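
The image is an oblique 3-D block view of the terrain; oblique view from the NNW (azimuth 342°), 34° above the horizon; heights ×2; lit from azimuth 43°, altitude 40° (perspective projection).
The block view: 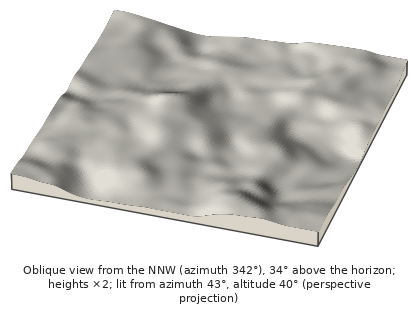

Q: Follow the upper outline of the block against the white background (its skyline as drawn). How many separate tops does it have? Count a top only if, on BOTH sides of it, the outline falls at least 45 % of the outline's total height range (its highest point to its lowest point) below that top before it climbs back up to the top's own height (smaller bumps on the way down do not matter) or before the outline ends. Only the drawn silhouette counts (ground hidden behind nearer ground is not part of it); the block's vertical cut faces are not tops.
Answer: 0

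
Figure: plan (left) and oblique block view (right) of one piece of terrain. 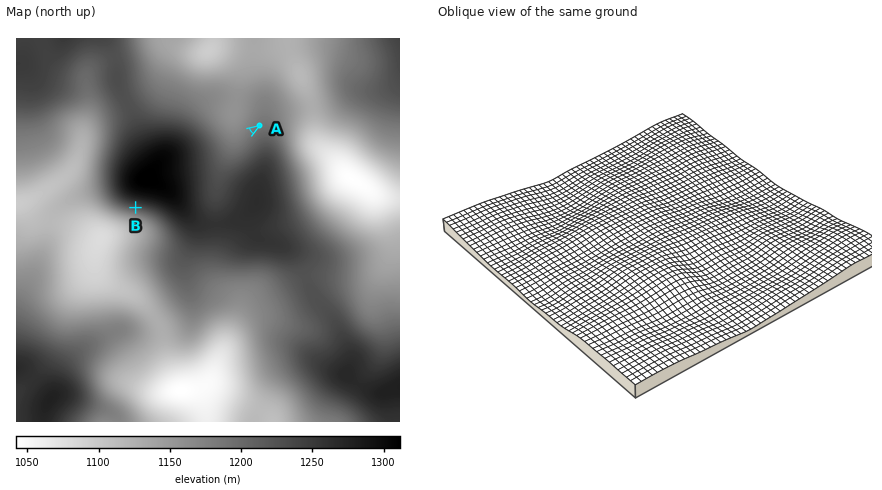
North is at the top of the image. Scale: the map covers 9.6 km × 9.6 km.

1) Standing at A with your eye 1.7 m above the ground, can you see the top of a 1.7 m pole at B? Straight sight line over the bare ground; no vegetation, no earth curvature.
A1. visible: false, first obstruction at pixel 221 151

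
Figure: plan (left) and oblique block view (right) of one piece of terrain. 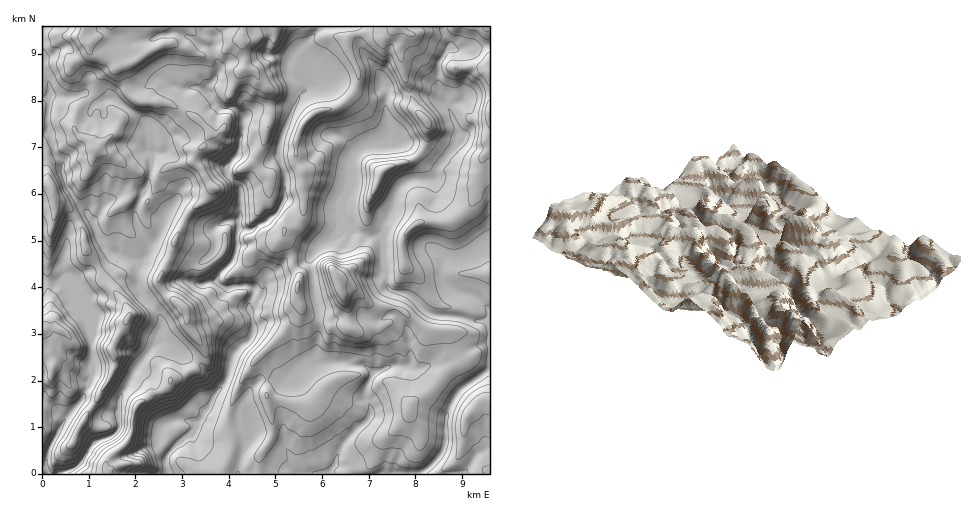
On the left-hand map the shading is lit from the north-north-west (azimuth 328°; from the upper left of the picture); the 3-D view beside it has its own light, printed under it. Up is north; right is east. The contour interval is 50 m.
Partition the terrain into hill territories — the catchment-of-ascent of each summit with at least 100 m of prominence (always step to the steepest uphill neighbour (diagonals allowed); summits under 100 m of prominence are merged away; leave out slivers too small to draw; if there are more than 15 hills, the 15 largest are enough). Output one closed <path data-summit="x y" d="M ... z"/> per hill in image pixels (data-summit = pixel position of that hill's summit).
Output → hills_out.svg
<path data-summit="89 43" d="M321 26l-279 1 0 71 7 1 0 34 6 20 8 9 2 21 11 17 12 13-18 13-8 37 15 40 10 15 1-3-14-33 2-4 28-13 11-11 19 6 5 5 0 23 22 30-1 21 24 17 13 5 24 25-11 20-13 18-18-5-16 8-4 16 10 11-3 5 3 15 250 0 16-12 8-12 3-7 1-29 8-18 6-7 29-21-1-25-11 3-29 16-30 7-26-3-20 6-10-6-9 0-7-4-19 0-8 2-4-4 4-50-5-16-5-36 8-11-8-2-11-10-11-23-7-5 4-8 1-23-7-20 0-6 13-38 8-17 4-4 0-5-14-13-1-9 6-9 26-26z"/><path data-summit="395 27" d="M443 26l-120 0-33 36-1 9 15 15 0 5-4 4-8 17-12 31-1 13 7 20-1 23-4 8 7 5 11 23 11 10 9 1 25-17 7-2-7-7-2-6 0-11 8-19 0-23 9-11 7-4 24-4 0-16-4-12 1-19 14 2 16-5 20 6 7 6 0-7-5-11-1-15 2-11 10-12 0-6z"/><path data-summit="337 277" d="M351 228l-7 1-14 12-9 3-11 14 5 36 5 16-4 39 2 14 29-1 7 4 9 0 10 6 20-6 26 3 30-7 29-16 12-3-1-22-16 0-14-5-23-1-12-5-14-14-20-6-6-24-1-29-16-1z"/><path data-summit="489 27" d="M489 26l-46 1 7 15 0 6-11 15-1 16 1 7 5 11 0 8 6 7 11 24-5 10-18 22-2 9-6 4 5 5 1 18 4 9 0 18-5 18 10 11 19-1 15-5 11-8z"/><path data-summit="108 471" d="M162 340l-10 7-16 20-17 33 0 29-6 7-18 6-20 26-13 6 106-1-2-14 3-5-10-11 4-16 16-8 18 5 13-18 11-20-24-25-13-5z"/><path data-summit="127 319" d="M118 254l-3 0-11 11-23 9-7 7 16 40 2 12 0 42-10 25 20 13 16 0 1-13 3-7 14-26 24-28 1-10 0-11-2-4-20-26 0-23z"/><path data-summit="43 330" d="M50 280l-8 1 0 118 11 7 12 14 17-19 10-26 0-42-6-17-10-14-8-16-6-4z"/><path data-summit="381 172" d="M402 143l-33 2-10 5-8 7-1 27-8 19 0 11 11 16 14 6 15 0 2-12 7-12 7-22 12-10 23 0 3-3 0-6-6-3-19-21z"/><path data-summit="470 413" d="M489 369l-28 20-6 7-8 18-1 29-3 7-8 12-14 12 69-1z"/><path data-summit="52 190" d="M48 98l-6 1 0 181 2 2 21 1 8 13 1-3-12-30 8-37 18-13-20-25-5-14 0-12-8-9-7-27z"/>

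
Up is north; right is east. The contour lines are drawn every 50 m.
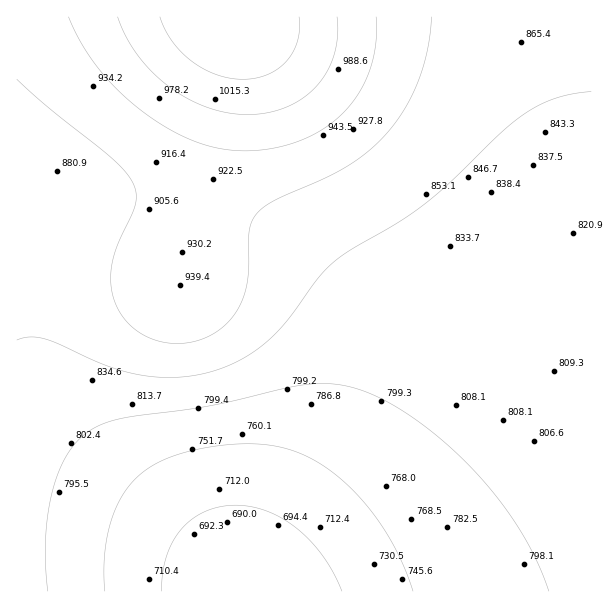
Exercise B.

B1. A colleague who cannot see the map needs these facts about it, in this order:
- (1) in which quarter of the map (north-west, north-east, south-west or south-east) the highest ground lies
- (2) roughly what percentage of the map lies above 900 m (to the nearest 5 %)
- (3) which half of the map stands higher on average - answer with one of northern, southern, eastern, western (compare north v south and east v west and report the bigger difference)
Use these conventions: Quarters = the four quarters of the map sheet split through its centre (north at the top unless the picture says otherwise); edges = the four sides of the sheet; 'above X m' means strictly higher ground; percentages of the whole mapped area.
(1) The highest ground is in the north-west quarter.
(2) Roughly 25 % of the ground is higher than 900 m.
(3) On average the northern half of the map is the higher ground.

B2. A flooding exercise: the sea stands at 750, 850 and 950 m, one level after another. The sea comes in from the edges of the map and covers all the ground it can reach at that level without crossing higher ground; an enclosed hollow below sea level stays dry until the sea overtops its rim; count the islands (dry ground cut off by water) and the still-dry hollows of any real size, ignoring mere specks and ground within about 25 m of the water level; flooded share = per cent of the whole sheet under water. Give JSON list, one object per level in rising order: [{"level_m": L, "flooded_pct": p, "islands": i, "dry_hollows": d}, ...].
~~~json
[{"level_m": 750, "flooded_pct": 11, "islands": 0, "dry_hollows": 0}, {"level_m": 850, "flooded_pct": 56, "islands": 0, "dry_hollows": 0}, {"level_m": 950, "flooded_pct": 91, "islands": 0, "dry_hollows": 0}]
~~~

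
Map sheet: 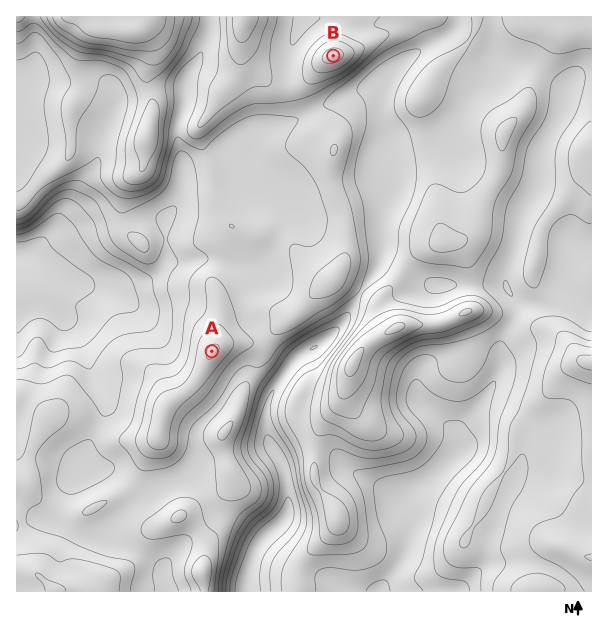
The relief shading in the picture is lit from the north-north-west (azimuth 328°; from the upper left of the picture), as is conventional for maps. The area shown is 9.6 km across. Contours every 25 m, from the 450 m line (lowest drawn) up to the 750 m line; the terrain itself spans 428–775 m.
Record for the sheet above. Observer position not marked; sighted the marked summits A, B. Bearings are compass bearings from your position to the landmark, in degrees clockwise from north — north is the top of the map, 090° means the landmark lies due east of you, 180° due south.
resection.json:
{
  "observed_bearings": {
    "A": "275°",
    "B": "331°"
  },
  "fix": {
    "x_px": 512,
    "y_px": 377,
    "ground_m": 545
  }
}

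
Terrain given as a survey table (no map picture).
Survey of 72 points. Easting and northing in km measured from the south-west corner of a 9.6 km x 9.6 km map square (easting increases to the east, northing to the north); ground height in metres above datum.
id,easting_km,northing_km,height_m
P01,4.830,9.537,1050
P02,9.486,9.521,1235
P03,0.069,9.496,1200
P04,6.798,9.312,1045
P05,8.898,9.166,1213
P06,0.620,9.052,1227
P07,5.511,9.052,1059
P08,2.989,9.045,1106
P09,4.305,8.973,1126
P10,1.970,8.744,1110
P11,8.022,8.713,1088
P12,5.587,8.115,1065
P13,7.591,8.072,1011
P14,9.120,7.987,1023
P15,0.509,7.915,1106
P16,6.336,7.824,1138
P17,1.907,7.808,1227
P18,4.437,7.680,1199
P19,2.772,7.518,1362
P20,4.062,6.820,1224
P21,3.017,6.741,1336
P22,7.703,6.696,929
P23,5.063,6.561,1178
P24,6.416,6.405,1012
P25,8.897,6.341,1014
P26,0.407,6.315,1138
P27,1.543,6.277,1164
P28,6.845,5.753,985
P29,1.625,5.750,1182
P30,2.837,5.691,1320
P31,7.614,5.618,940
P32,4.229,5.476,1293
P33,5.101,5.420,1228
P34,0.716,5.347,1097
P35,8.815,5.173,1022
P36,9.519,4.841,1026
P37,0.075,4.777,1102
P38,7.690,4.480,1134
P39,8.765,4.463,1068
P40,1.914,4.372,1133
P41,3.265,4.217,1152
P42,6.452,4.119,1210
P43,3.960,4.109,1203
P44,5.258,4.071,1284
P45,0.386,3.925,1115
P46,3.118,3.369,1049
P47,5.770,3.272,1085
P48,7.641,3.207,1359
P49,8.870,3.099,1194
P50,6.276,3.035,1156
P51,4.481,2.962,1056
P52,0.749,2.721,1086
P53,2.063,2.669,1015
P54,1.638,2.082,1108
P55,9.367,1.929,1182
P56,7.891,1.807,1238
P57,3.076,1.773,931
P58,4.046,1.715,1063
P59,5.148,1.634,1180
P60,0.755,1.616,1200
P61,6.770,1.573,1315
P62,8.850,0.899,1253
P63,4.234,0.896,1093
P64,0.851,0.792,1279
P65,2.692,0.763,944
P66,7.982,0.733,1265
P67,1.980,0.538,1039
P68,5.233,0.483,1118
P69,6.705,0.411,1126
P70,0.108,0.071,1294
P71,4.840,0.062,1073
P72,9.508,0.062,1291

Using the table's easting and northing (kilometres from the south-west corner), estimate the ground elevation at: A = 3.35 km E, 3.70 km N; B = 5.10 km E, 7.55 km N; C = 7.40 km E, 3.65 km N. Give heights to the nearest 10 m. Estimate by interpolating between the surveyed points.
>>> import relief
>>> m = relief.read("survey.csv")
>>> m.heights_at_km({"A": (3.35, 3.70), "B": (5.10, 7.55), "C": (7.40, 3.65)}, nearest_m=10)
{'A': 1100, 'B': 1150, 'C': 1290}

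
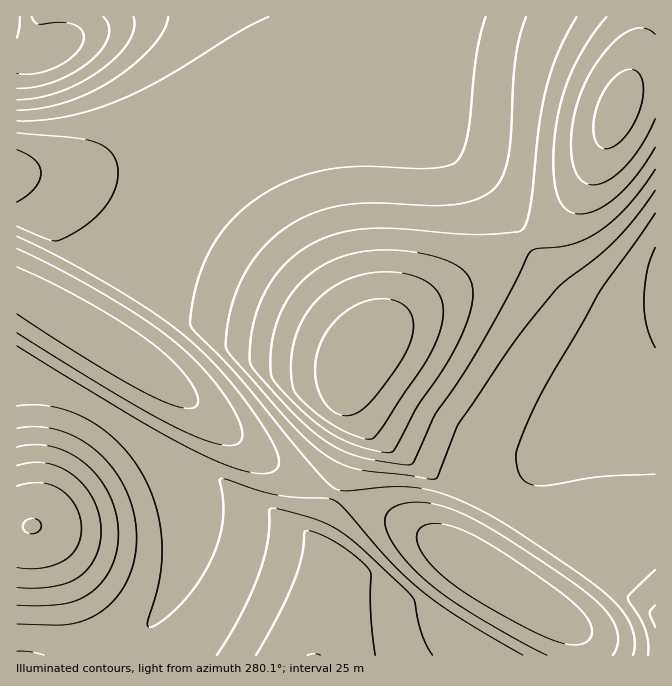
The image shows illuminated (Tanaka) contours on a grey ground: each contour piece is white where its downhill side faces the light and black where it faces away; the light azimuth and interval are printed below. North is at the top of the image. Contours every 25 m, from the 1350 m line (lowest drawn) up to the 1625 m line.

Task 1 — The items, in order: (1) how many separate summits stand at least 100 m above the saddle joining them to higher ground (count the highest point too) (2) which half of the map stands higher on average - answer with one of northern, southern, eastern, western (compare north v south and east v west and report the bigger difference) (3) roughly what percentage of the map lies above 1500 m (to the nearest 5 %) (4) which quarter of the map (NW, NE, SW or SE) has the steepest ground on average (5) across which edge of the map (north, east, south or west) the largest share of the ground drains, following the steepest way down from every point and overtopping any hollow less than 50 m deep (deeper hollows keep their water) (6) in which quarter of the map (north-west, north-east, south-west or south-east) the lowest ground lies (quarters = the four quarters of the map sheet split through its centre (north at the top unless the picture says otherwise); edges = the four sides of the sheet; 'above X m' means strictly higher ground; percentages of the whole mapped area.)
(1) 2 summits rise at least 100 m above their surroundings.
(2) Taken as a whole, the eastern half is higher than the western.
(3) Ground above 1500 m makes up about 55 % of the sheet.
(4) Slopes are steepest in the south-west quarter.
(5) The largest share of the runoff leaves by the western edge.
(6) Look to the north-west quarter for the lowest ground.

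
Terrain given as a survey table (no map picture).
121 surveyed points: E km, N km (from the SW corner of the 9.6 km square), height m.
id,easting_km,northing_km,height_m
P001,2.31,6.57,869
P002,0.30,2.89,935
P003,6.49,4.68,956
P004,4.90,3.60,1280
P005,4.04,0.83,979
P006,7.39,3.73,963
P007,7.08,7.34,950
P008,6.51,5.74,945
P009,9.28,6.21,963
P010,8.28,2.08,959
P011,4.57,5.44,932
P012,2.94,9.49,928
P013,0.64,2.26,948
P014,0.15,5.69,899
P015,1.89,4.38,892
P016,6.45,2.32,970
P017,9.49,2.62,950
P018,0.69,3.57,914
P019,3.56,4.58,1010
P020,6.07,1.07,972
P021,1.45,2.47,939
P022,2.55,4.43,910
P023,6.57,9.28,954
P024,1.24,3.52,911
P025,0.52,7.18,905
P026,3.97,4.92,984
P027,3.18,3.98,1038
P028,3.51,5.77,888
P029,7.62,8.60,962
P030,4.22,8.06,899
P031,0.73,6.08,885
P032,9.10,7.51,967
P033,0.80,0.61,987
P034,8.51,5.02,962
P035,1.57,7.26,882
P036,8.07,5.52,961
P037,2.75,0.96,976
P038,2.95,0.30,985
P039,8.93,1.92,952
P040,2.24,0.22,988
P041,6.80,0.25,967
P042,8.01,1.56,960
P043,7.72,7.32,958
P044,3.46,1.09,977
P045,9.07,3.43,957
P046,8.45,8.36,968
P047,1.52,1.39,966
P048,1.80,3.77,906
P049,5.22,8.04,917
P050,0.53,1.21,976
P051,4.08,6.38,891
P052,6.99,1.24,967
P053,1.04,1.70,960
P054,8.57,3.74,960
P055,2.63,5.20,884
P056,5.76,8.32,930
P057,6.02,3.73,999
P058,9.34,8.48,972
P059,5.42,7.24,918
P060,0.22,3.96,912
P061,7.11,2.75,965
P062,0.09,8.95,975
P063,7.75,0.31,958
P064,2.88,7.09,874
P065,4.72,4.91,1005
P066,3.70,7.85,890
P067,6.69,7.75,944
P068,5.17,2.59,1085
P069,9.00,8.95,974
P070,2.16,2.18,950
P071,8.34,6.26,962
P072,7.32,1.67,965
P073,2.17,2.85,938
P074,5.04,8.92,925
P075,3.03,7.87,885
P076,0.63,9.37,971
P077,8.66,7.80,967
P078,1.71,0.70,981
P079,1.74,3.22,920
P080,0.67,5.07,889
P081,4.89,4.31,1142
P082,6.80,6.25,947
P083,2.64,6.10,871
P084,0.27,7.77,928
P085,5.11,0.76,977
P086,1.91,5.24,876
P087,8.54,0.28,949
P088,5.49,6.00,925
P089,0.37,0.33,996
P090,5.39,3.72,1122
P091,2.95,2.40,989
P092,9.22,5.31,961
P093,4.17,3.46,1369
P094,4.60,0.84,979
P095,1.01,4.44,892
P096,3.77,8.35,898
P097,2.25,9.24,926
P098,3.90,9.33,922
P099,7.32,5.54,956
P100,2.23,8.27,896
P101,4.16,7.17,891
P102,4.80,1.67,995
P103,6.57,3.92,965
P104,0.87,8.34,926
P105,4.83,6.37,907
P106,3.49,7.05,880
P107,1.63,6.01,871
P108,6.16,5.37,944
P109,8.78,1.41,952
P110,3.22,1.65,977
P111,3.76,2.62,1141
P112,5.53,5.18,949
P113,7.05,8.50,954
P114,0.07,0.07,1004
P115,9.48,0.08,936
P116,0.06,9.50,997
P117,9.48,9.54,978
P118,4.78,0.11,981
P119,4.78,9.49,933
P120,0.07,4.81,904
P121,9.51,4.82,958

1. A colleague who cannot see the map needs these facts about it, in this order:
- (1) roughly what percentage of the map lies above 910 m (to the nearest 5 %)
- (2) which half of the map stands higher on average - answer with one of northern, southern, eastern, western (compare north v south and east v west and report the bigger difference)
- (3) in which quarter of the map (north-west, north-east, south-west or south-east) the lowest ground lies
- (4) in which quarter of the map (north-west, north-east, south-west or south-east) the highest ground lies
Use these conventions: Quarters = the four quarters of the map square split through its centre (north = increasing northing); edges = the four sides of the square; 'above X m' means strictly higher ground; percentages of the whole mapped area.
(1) Ground above 910 m makes up about 80 % of the sheet.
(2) The southern half stands higher on average than the northern half.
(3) Look to the north-west quarter for the lowest ground.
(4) Look to the south-west quarter for the highest ground.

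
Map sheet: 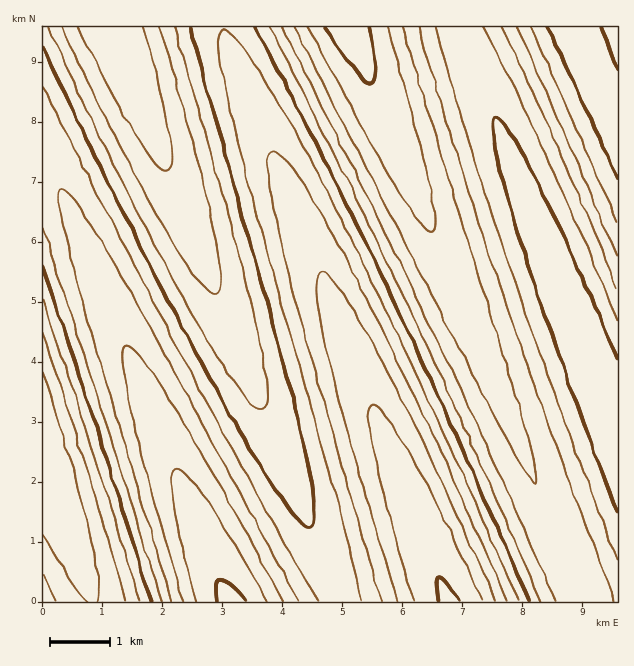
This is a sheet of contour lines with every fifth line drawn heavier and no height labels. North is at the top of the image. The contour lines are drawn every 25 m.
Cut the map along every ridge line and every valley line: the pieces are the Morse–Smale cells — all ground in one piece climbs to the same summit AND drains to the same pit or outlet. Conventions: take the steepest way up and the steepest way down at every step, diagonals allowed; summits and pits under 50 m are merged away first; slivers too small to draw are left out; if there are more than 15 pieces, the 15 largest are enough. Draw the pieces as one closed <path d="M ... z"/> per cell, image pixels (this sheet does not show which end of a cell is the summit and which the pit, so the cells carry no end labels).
<path d="M347 26l-123 0 0 5 127 318 95 246 3 7 134 0-1-8-16-41z"/><path d="M223 26l-112 1 90 229 139 345 108 1-70-184-152-378z"/><path d="M110 26l-68 1 0 130 4 1 6 8 176 434 2 2 110 0-1-8-93-225z"/><path d="M460 26l-112 1 190 460 46 114 33 1 1-173-8-14-28-72-118-303z"/><path d="M46 158l-4 1 0 442 187 1-177-436z"/><path d="M575 26l-114 0-1 5 122 312 35 85 1-305-4-3-4-6z"/><path d="M617 26l-41 1 30 76 10 19 2-1z"/>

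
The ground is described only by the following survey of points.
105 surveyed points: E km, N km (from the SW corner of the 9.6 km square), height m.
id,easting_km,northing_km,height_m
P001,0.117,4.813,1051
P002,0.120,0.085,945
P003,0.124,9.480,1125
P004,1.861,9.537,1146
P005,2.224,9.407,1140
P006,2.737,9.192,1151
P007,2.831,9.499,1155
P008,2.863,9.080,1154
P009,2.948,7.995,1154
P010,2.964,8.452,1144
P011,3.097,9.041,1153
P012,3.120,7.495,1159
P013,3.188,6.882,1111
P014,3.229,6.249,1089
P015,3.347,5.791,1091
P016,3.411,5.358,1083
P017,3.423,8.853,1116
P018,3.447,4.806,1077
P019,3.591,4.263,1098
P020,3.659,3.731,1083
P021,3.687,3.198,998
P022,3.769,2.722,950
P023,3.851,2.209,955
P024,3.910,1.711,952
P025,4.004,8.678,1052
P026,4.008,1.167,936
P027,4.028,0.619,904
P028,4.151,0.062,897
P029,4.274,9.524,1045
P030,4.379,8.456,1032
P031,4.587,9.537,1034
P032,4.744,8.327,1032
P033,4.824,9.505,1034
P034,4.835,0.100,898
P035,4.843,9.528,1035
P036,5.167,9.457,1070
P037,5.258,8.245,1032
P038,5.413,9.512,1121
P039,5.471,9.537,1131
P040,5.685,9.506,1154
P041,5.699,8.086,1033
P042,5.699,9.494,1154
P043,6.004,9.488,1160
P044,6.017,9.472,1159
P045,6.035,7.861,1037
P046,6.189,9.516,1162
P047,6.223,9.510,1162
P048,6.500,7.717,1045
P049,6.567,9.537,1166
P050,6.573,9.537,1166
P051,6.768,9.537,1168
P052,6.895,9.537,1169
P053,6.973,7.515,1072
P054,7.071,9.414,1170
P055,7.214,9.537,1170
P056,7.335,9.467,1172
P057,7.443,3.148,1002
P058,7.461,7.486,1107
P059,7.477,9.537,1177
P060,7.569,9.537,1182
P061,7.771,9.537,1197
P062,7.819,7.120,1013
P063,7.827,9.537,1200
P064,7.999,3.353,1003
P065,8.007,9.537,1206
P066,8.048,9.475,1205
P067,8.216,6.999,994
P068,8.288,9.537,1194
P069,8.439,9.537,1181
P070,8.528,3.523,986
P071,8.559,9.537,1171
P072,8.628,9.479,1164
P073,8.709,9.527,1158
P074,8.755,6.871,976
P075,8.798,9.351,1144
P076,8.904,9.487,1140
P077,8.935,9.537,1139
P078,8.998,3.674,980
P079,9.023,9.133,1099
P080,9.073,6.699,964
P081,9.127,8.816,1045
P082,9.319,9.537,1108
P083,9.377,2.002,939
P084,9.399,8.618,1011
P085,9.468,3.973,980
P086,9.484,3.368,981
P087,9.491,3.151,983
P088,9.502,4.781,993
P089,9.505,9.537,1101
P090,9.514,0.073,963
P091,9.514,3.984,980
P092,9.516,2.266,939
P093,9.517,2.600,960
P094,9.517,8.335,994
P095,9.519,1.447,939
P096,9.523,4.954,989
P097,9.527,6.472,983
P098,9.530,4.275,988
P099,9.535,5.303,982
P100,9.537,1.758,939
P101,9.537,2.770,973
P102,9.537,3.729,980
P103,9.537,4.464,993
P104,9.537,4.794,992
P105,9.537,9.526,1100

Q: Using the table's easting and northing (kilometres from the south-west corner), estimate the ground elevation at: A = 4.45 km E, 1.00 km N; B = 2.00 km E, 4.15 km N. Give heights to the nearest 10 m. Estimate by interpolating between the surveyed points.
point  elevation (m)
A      930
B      1070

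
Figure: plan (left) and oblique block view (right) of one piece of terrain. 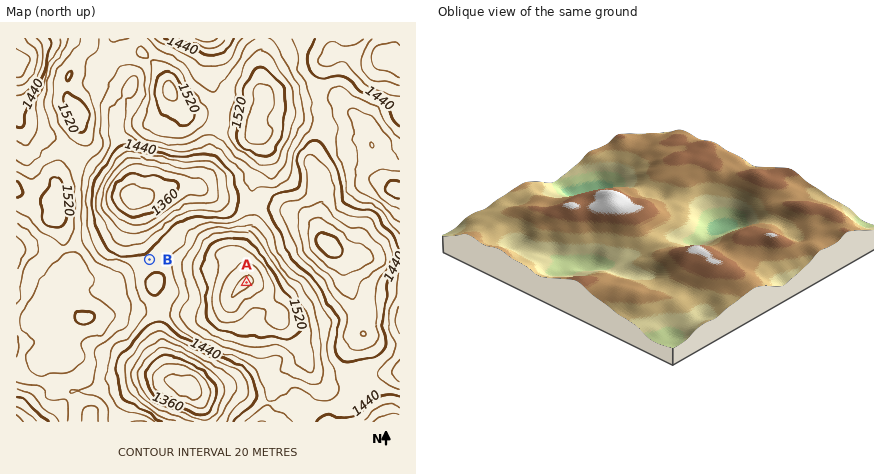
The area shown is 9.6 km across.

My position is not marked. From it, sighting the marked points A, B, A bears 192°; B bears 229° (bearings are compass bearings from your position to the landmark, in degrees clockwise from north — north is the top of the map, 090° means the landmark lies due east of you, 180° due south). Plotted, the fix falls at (274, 151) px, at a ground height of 1520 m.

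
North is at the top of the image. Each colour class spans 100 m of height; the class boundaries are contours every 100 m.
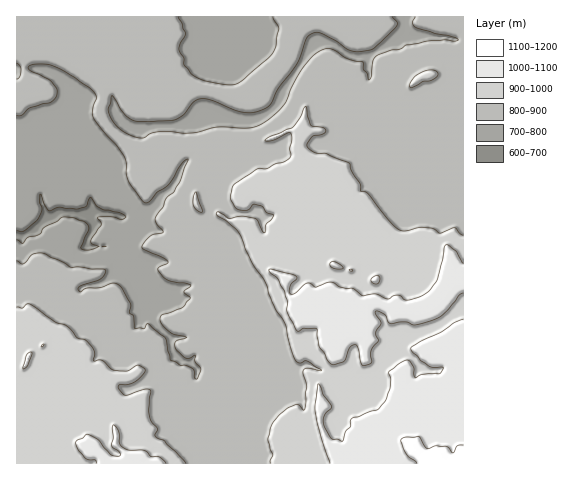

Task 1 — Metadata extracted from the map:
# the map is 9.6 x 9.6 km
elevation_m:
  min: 670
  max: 1140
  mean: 880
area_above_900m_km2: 32.5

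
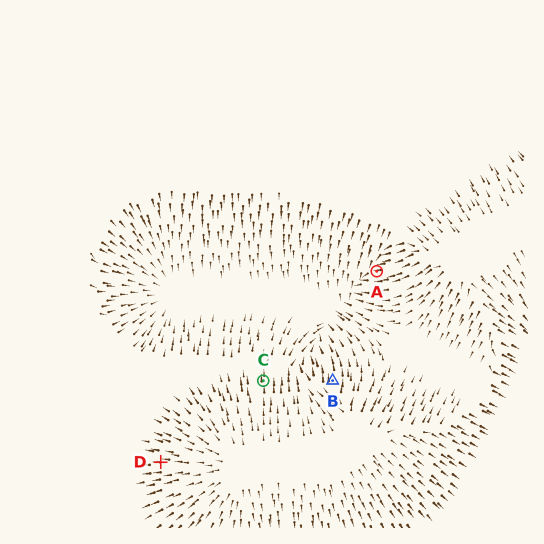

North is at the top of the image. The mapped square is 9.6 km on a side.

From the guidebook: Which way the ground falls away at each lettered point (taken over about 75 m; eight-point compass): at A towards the W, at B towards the N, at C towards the N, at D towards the W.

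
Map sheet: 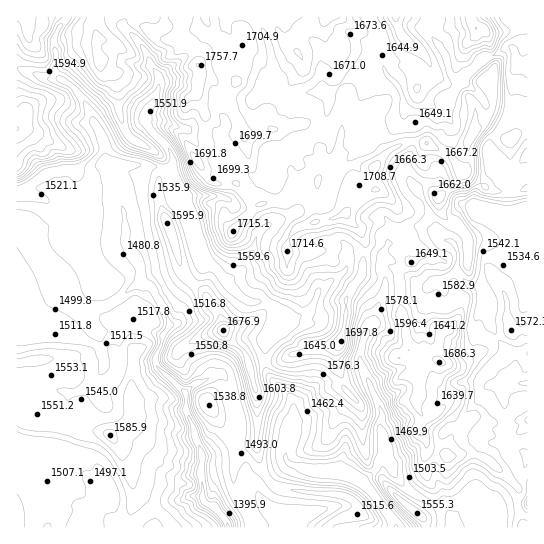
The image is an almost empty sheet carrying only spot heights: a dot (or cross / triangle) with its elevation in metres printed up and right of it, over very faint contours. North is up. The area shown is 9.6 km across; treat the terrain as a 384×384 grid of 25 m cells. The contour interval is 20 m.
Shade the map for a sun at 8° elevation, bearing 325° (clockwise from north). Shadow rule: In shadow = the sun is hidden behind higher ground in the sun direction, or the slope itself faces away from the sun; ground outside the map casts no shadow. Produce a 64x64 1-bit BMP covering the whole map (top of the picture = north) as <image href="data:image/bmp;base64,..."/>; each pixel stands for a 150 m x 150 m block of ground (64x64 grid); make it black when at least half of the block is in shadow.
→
<image width="64" height="64" href="data:image/bmp;base64,Qk0+AgAAAAAAAD4AAAAoAAAAQAAAAEAAAAABAAEAAAAAAAACAAATCwAAEwsAAAIAAAAAAAAA////AAAAAAAAAAAAADwAAAAAAAAAAAAAAAABgAYAAAAAAA+AP4AFAQAAHwAAAA/BAAADAAAAA8AAAA8AAAALwAAADwCHyBvAAAAPAc/MEYAAAAID584AAAAABgPhzgAAeAAOA+DODgAAAAYD4JwfQAAABAPgHB9AAAAcA+AcB4AAADgD+AwDwAAAAAP4DADAAAAGAfwZB+AAAB+D/DgH4QAAd/P+egfgAADH8H75AHAAAMfwHvAAsAAAw/AA8AOBAABg+AB4A8AAAGA+AHgDwAAAIAIAeAHAAAAAAAB8AMAAAAAACDwAwAAYAAA8PADAAAwAAHw8AAAAAgAAPBwwYAAAAAA9EH7gAAAADByIfmAAAAAcMAACYAAAADwADABgAAAAPAPIAEAAAAAeH8gAAAAAAA4PzAAcAAAAB4AYQPwYAAADgD4H/zgAAAAAHgf/fwAB4AAMB///4APgAAAD4P/gAAAAA4Hw/+DwAAAHgHh/4/AAAAPIeH/n4AAAA9h7SAMAAAAA0HsAAAAAAAAAewAAAAAAAAA4A4OEAAAAABwfg4QAAAAAHB8HxAAAACAMAAfAAAAAAAwAJ8EYAAAGDAQxwQgMAAAMHAAAAAwAAQ5+AbAABAABzjgDmAAAAAD+HAAAAAAAAP4YAAAAAAAAfhgAAAAAAAA+DAAAAAHAAAAMAAAAAYDAAA=="/>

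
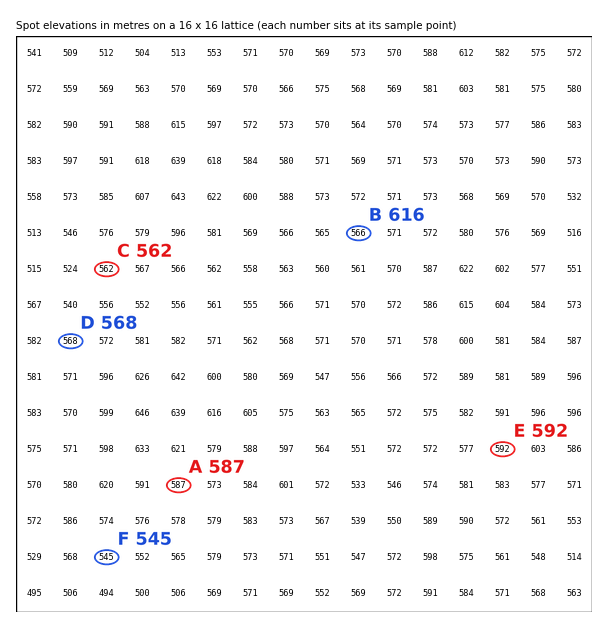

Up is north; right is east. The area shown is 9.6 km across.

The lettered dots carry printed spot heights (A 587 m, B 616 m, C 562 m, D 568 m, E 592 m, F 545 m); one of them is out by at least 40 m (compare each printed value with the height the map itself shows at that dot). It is B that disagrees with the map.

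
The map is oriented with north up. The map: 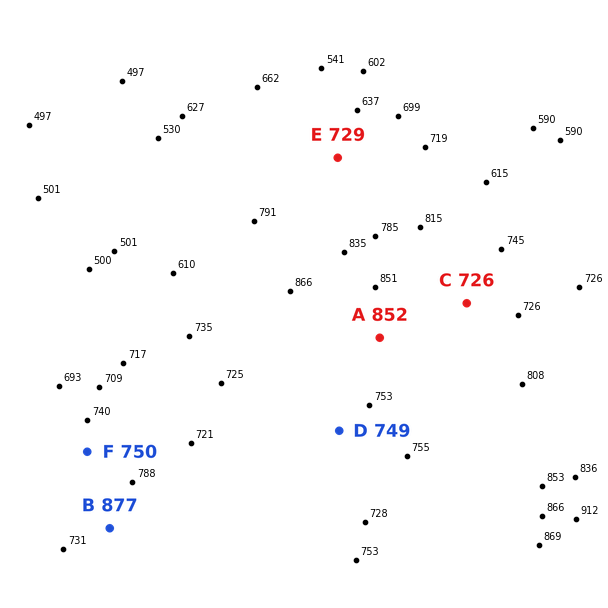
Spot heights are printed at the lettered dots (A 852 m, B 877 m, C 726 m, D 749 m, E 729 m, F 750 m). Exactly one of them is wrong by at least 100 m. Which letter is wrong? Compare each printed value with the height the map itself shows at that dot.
B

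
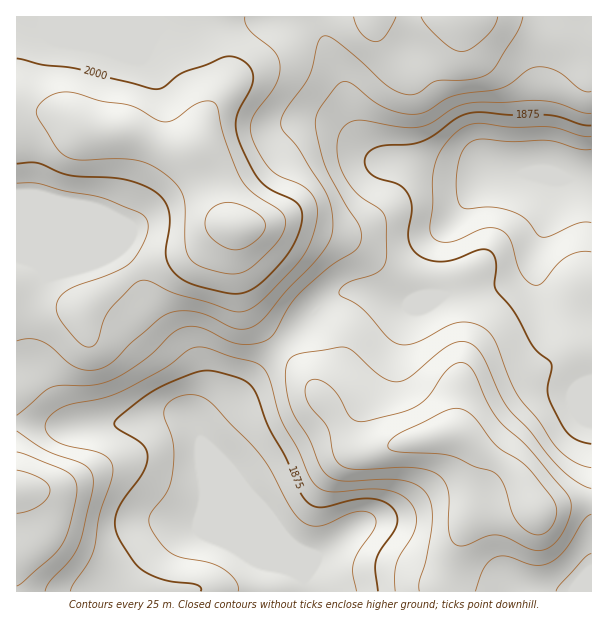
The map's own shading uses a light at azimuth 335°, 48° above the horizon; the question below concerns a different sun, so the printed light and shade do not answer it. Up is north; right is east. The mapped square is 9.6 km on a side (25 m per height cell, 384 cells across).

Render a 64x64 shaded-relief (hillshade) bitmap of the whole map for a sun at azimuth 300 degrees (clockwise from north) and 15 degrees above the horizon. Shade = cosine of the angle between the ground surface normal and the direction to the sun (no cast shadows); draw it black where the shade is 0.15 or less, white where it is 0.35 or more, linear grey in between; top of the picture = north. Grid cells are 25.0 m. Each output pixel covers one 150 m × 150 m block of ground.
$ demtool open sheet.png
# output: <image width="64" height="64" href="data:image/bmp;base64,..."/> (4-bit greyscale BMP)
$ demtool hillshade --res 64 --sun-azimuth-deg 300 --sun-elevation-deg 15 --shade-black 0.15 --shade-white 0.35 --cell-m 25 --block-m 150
<image width="64" height="64" href="data:image/bmp;base64,Qk12CAAAAAAAAHYAAAAoAAAAQAAAAEAAAAABAAQAAAAAAAAIAAATCwAAEwsAABAAAAAAAAAAAAAAABEREQAiIiIAMzMzAERERABVVVUAZmZmAHd3dwCIiIgAmZmZAKqqqgC7u7sAzMzMAN3d3QDu7u4A////AFQyM0Vmd4iImZmIdmZ4iIiZqqvM3dy6mHdmZmd3ZmeIVDIjNFZ3iIiZmZh2Z4iIiJmqu8zd3LqYd2ZmZ3ZlVohUMhEjRWeIiJmqqYd3iJiIiau8zd3cy6l2ZVZndkRFZ2ZDIRI1Z3eIiaqpmIiIiIiJq83d3dzMuYZVVWd2QiNWd2QxETRmd3d4mZmYiIiIiIiave7u3d3KhlRFZ3YxAUWHdUIRJFZ3d3eIiZiIiIiId3is3u7u7tuXVVZ4hjEAJId2UxATRmd2Z3iIiIiIiJh2VorN7u7u7ahlZomHQQATd3ZTEAI1ZmZmZ4iIiIiJqXVEV5vd3e7tuXd4mpdSABJ3dlQgASRVZmZniIiIiJqqhTM0ebzM3u7Kh4mqqGMQI2ZmVCAAE0VVVWaIiIiJq7qWQiJGiavM3cqYiaupdDI0dmZUMQETRFVVVniIiImry6dTESRXiavMypiJq6h1VFZ3d2VCISNEVVVWeIiImqvMuXQhEjVnmau6mImqmGVWeIiIdlQzM0RERVZ4iImarMzKhkMiI1Z4mqqYiamHVWeJmZmYdlVEVVREVniImZq8zcypdUMzRWZ4mYiJmXZVZ4mZmaqZh2ZmVURGiImZmrzN3cqYdlVEVWeIh4iYdVVnmZmJmqqZh3dlREaIiZmau8zdy6mZh2ZmZnd3eIdlRWiZiHiJqqmYiHZURoiZmZq7zMzLqqu6mYd3d3d3d2VFZ5l3ZniZmZiId2VWiZmZq7zLu7qZq8zLupiHZmd3ZUVniWVVVneIh3d3ZWeJmZmrzMu6mYmrzN3cy5h2ZmZlVWeIVENFVmZmZmZVZ4mZmbzdy6mIiJqrzd3cqXZVZmZWZ4hVQzRFVUREREVniZmZvN7cqYd4iZq83dy5dlVWZmZ3iGVURERDMzMzNFaIiIm87typh3iImavN3Kl2REVmZniIZmVVVEMiIiIjRXeIiaze7KmIiIiJq83MqXVERWZmZ4h3d3ZlQyIiIiI0Z3eIq97cuYiIiImrzdy5ZDRFZmZniHd4iHZDIiIiIzRWd3eazdy6mIiIiavN3bl0NFZnd3d3d3iZh1QyIzMzNFZ3ZnmrzLqZiIeIq83tynVEVneIh3d3eJmYZDMzMzNFZndlZ4q7uqmYd3ibze7ahlVWd4iIiGd4mphlREQzM0Vnd2VFaJq7qph3eJq83tuHZmZniZmId4iZmGVVVEMzRWeHZDNFeau6mHd4irzd25h2ZmeJmZh3iZmYZVZlQzNFZ4dkMiNXmrqYd3eJq8zLqYdmZ4mZmHiZqphmZmZUREVnd2QhETWJqph3d4iau7upiHZnmamIiJqqmHZmZmVVVWd3VCEAE2iamId3eImaqpmYdniaqYh4mqqph2Zmd2ZmZmZUIAABRniId3d4iImZmYh3eJqpiHiJqqqYh2Z3h3ZmZlQgAAAkV3d3dmd4iIiId3Z4qqmIiIiZqqqYd4iZh3ZmVDEAAAI1ZmZmZ3iIiHdmZnmrupmIiIiZqqmYmaqYd3ZUMhAAACNVZmZniJmZh2VVeby7qYiIiIiJmqqru6mId1QyIQAAE0VVVmeJqrqoZUVpvMuqiIiIiIiJq7zMupiHVDIhEAEjRFVVVnirzMqGRGisy6qIiIiIiIibzd3LqYdkMiERESNERERVZ5vN3JdVV6vMuoiIiIiIiIrN7ty6mHVCIRESNFVURERFeb3cuGVnmry6iIiIiIiIibzu7cuph1QyERE0VlVUQzRXm9y5h3eKu7qIiIiIiIiJq97tzLqYdlQyESRWZmVEM0WKvLqYiImrqoiIiIiIiIiazd3MupmId2QyI1Z3d2RDNGirqpmIiZqqiIiId3iId4m8zLuqmIiIh1MzRniIdkREV4mpmZmJmZl3iHdmZ3d3iaqqqpmHd4mYZDNGeJmGVERWeJmZmYiZmGZ3dmVWZ3eImZmZh2ZWiZhlM0Z4mYdlREV4iIiIiIiIVmd2VVVWd4iZmIh2VFZ4iGQzRXiJh2VERWeIiIiIiIdWeIdlVVZniImId2VERXiHVDNFZ4iHZUNEVnd3eIiIdmZ4mHZVVmZ4mZh2VDNFeIdUM0Vmd3dkMzRWd3Znd3dmZ4mph2ZmZniZqYZTM0Z4dlQzRVZmZlQiI0ZmZVVmd2V3iaqYh3d2eJq6hkMjRnd2VERFVmZlQhASNWZVRFVmZXiJqpmJmHd4q7uWQiI1Z3ZURFVmZlQyAAEkVVRERWZliJqqqZmpmIiry5dCESRWZVVFVmdmZTIAACNFRENFZmWImrqpmqqYiazMqGMhI0RVVFVneHdlQhAAE0REREVnZomquqmaqqmZq8y5dTIiM0RERWeIiHZTIRESNERVVnd3mau6qZmqmZmru7qXUyIzRERFaJmYh2VDMiMzRFZniIiZqrqpmZmZmaqruql1QzREREV4mZiHZmVUMzNEVniIiJmaqpmZmZmZmaqqqYdUREREVnmZmId3d2ZUQ0RneIiImZmZmZiIiImZmaqql2ZVVVVWiZmId3iIh1VERGd4iIiYiZmYiIiIiJmZmZmYd2ZmVWeJmHd3iJmHZUREVneIiIiIiIiIiIiIiIiZmYh3d3ZmaJmYdmeJmYdlQzRWd3d3iIiIiIiIiIiIiIiIh3iIh2d5qphmZ4mZh2VDNFZ4h3eIiIiIiIiIiIiIiId3eIiHd4mqmGZniZmHZlQ0VniHd4iIiIiIiIiIiIiId2Z3iIh4mqqYZmeJmYd2VDRWeId3"/>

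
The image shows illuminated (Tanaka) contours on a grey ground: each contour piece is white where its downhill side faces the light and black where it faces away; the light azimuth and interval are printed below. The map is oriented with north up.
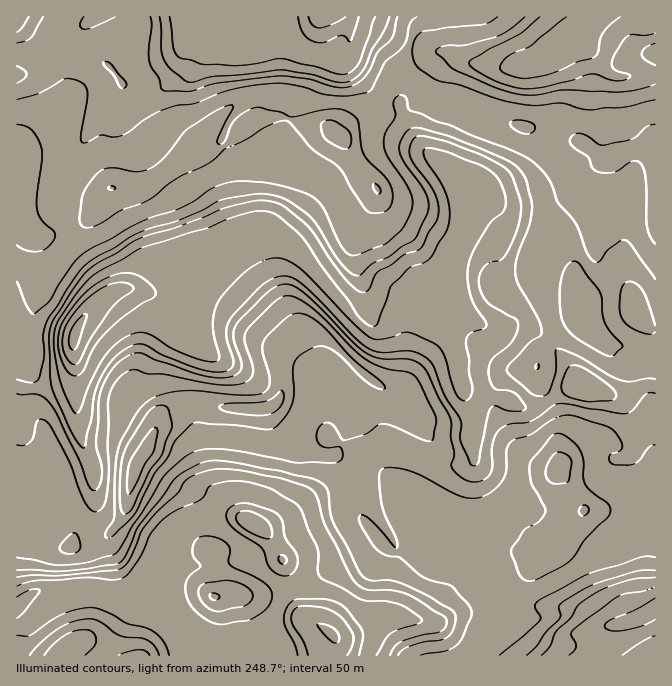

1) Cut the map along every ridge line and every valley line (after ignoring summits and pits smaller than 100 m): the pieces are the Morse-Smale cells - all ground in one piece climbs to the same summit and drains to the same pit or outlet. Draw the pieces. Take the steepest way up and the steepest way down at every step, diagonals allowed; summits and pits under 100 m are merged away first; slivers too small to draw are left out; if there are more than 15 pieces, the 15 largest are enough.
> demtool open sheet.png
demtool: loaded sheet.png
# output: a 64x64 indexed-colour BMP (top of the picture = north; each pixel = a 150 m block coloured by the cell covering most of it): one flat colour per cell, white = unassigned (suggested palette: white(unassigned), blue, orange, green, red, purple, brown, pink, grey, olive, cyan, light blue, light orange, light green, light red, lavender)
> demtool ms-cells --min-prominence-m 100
<image width="64" height="64" href="data:image/bmp;base64,Qk12CAAAAAAAAHYAAAAoAAAAQAAAAEAAAAABAAQAAAAAAAAIAAATCwAAEwsAABAAAAAAAAAA////ALR3HwAOf/8ALKAsACgn1gC9Z5QAS1aMAMJ34wB/f38AIr28AM++FwDox64AeLv/AIrfmACWmP8A1bDFALu7u7u7u7u7u6qqqgAAAABmZmZmZmZoiIiIiIiI////u7u7u7u7u7u6qqqqqgAAAGZmZmZmZmaIiIiIiIj///+7u7u7u7u7u6qqqqqqqgAGZmZmZmZmZmiIiIiIiI///7u7u7u7u7u7qqqqqqqqpmZmZmZmZmZmZmiIiIiIiI//u7u7u7u7u7qqqqqqqqpmZmZmZmZmZmZmaIiIiIiIiIjLu7u7u7u7qqqqqqqqqmZmZmZmZmZmZmZoiIiIiIiIiMy7u7vMzLuqqqrd3d2qZmZmZmZmZmZmZmaIiIiIiIiIzMzMzMzMyqqqqt3d3dmWZmZmZmZmZmZmZoiIiIiIiIjMzMzMzMzKqqqq3d3d2ZmWZmZmZmZmZmZmaIiIiIiIiMzMzMzMzMyqqqrd3d3ZmZmWZmZmZmZmZmZmiIiIiIiIzMzMzMzMzKqqrd3d3ZmZmZmWaZZmZmZmZmZEiIiIiIgiIiIizMzMyqrd3d3dmZmZmZmZmZZmZmZmZERIiIiIiCIiIiIizMzMrd3d3dmZmZmZmZmZmWZmZmREREiIiIiIIiIiIiLMzMzN3d3Xd5mZmZmZmZmZRERERERERIiIiIgiIiIiIizMzHd3d3d3d5mZmZmZmZRERERERERESIiIiCIiIiIiLMzMd3d3d3d3eZmZmZmZRERERERERERERESIIiIiIiIszHd3d3d3d3d3eZmZmZREREREREREREREREQiIiIiIiJ3d3d3d3d3d3d3d5mZRERERERERERERERERCIiIiIiInd3d3d3d3d3d3d3mZREREREREREREREREREIiIiIiIid3d3d3d3d3d3d3eZREREIiREREREREREREQiIiIiIiInd3d3d3d3d3Iid3REQiIiIkRERERERERERCIiIiIiIid3d3d3d3dyIiInciIiIiIiREREREREREREIiIiIiIiInd3d3d3dyIiIiciIiIiIiJEREREREREREQiIiIiIiIid3d3d3d3IiIiIiIiIiIiIkRERERERERERCIiIiIiIiInd3d3d3IiIiIiIiIiIiIkREREREREREQAIiIiIiIiIiIiIiIiIiIiIiIiIiIiIiREQREUREREQAAiIiIiIiIiIiIiIiIiIiIiIiIiIiIiIREREREURBERABEREiIiIiIiIiIiIiIiIiIiIiIiIiIRERERERERERERERERIiIiIiIiIiIiIiIiIiIiIiIiIhEREREREREREREREREiIiIiIiIiIiIiIiIiIiIiIiIiERERERERERERERERESIiIiIiIiIiIiIiIiIiIiIiIiIRERERERERERERERERIiIiIiIiIiIiIiIiIiIiIiIiIhEREREREREREREREREiIiIiIiIiIiIiIiIiIiESIiIhERERERERERERERERERIiIiIiIiIiIiIiIiIiEREiIiERIREREREREREREREREiIiIiIiIiIiIiIiIiERERIiISIiERERERERERERERERIiIiIRIiIiIiIiIiERERESIiIiIhERERERERERERERERIiERESIiIiIiIiIRERERESIiIiEREREREREREREREREREREREiIiIiIiIREREREREiIiERERERERERERERERERERERESIiIiIiIRERERERERIiIREREREREREREREREREREREREiIiIiIREREREREREiIhERERERERERERERERERERERERIiIiIRERERERERESIiERERERERERERERERERERERERESIiIRERERERERERIiERERERERERERMzERERERERERERERERERERERERERERERERERERERERMzMzEREREREREREREREREREREREREREREREREREREREzMzMzERERERERERERERERERERERERERERERERERERERMzMzMREREREREREREREREREREREREREREREREREREREzMzMzERERERERERERERERERERERERERERERERERERETMzMzMzMzERERERERERERERERERERERERERERERERERMzMzMzMzMxERERERERERERERERERERERERERERERERMzMzMzMzMzMREREREREREREREREREREREREREREREREzMzMzMzMzMzEREREREREREREREREREREREREREVVRETMzMzMzMzMzMxERERERERERERERERERERERERFVVVVVMzMzMzMzMzMzMRERERERETEREREREREREREVVVVVVVUzMzMzMzMzMzMzMzMRETMzMxERERERERFVVVVVVVVVVTMzMzMzMzMzMzMzMzMzMzMzMxEREREVVVVVVVVVVVVVMzMzMzMzMzMzMzMzMzMzMzMzERERVVVVVVVVVVVVVVUzMzMzMzMzMzMzMzMzMzMzMzMxERVVVVVVVVVVVVVVVTMzMzMzMzMzMzMzMzMzMzMzMzERVVVVVVVVVVVVVVVVMzMzMzMzMzMzMzMzMzMzMzMzM1VVVVVVVVVVVVVe7u4zMzMzMzMzMzMzMzMzMzMzMzMzNVVVVVVVVVVVVe7u7gAAMzMzMzMzMzMzMzMzMzMzMzM1VVVVVVVVVVVe7u7uAAAzMzMzMzMzMzMzMzMzMzMzMzVVVVVVVVVVXu7u7u4AADMzMzMzMzMzADMzMzMzMzMzM1VVVVVVVVVV7u7u7gAAMzMzMzMzMzAAADMzMzMzMzMzNVVVVVVVVVVe7u7u"/>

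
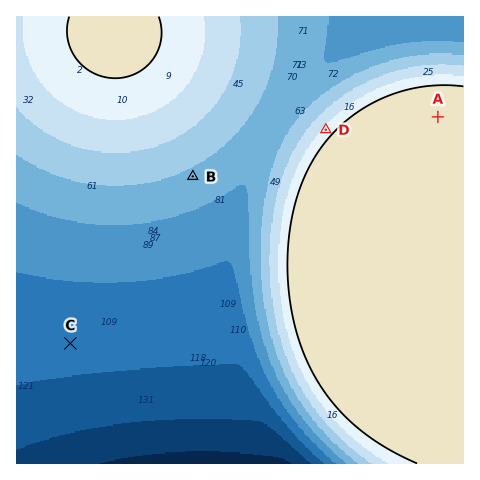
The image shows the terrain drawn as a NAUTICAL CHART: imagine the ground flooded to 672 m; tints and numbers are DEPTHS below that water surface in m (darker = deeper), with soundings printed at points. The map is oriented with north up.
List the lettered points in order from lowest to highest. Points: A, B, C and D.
C B D A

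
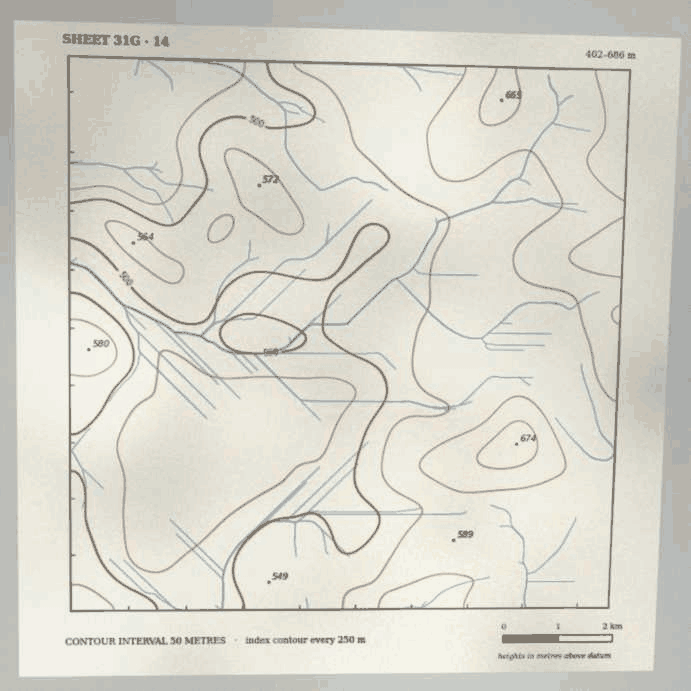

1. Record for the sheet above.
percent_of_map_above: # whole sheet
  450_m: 85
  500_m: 68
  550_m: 43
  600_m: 14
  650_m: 3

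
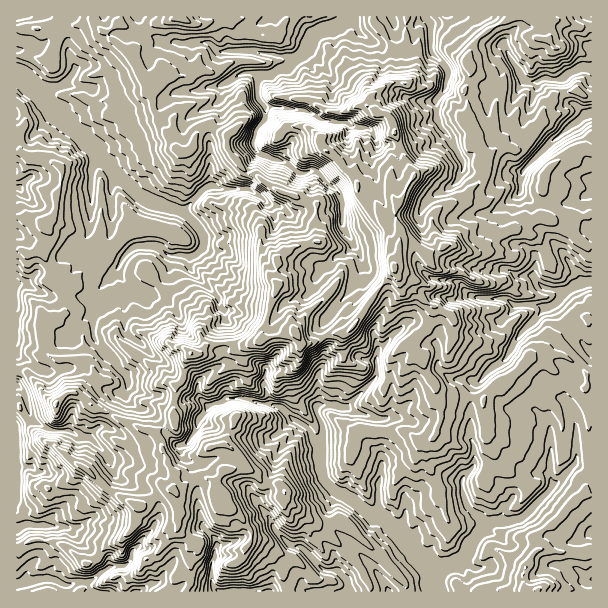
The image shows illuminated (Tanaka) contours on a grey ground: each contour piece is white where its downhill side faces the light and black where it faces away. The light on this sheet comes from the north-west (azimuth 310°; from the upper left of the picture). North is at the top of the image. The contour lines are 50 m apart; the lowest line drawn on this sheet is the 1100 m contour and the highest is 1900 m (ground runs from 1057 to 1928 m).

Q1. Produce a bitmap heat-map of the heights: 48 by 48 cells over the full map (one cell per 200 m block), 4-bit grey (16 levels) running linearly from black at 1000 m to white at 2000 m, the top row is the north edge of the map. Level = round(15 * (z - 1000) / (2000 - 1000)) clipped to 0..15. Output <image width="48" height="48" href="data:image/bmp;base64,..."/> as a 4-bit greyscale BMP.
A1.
<image width="48" height="48" href="data:image/bmp;base64,Qk32BAAAAAAAAHYAAAAoAAAAMAAAADAAAAABAAQAAAAAAIAEAAATCwAAEwsAABAAAAAAAAAAAAAAABEREQAiIiIAMzMzAERERABVVVUAZmZmAHd3dwCIiIgAmZmZAKqqqgC7u7sAzMzMAN3d3QDu7u4A////ABIiIiNFVWd1MzMiQzIhIyIyESMzRFZUMiIiNDRWdmd2RmVEQzIiMyMyESIiNFRDIjIzRmREeHeHR4dVRCIjMzMhEREiNFQzMzM0VVZ1aIiIVohlQzQ0NDIREiEjM0REMzM0NFaIaJmYZ3h1NEREQyERIzESI0RDMhEiM0Z5h5qHiZhkZlREMhESMzIREiNEMyIzREV5mJqYmphWd1RDIRIiNDISIhI0QyNERWeKqaqZqpZoh1MhEiMjRDEjIiEjRCRVVniImaqZqod4l0IRIiMzRDI0MzMSRCNFZ5h4maqaqZiIdTEjQyRERCJERDMiNCNFiYZoiamZmqmGZCE0QyRVVEM0RDMjIyRYh3Z4iaiJmZhlVCE1VDRWZVRFREMjMyV3ZVeIiZdpmoZURCE0VEVWdmRFVEM0MyRVVWd4mZl2eYdUMiE0VVVmZ2RWVEQ0NDNoZ3iIiJp1eJhkIiIzM0RVZ2VWVEQ0NDR5eJdmeJl1VmVDMyIiNFVWd2VmVERERDV4mHZVZ4l2ZVVVVDM0NWZmd2ZWVURERDVWd2ZUaJqXh3hndlRFVGZ3h2VFZVRERERFVmVFZ4mpmZl4mWVndleIhmZURVVURDRVVVRGZorLqqqZvJZ4dmiJh3ZVNFVUQzRVRURmV6u7urzLvcmZh2iYiIdlQ0VUQzRUREVlZ5iamZvd3ru8p3eJiJdlQzREMzRVRERVVWZ5h4nM3bqryYh4mZdkRCIzRCRURDRERFVndnm8y7qau5mJmYdlQzISNCM0RDNEREVWVni8uqupq6q6mGVEMzIhIyJERDMzREREVmity5q5mbzLqXZ2VDIiESNEREMzRDMzRWi8ypmpiL3Lqoh2VDIzIkREREMjRDIiNFi8upmZiL3Luph2VUNDNFVUMzMyIiIhI1iru6qYeL3Mu6mHZURDRERVQzMzMzQxI1iZqquWebzLqqh3ZlVEVEVlQzM0QzMhNGiYiJl2iby5mId2ZmVVVFVVQyMzMiETRWd2eJl2m7yoiHdmVVVVVURVQyIiERIjRWZWiZlmq7y4eId2VEVVRCRVQiIhEjMyI0RomHdXu7zJdmd2VEVVRDNFQyIRI0RUNGeHZVV6urvLl2Z2VDVVRERVUxESNFZlRndkRVerqru6qGVmVDRVVFVUQhEjNGd2V3Q0V4q6qZqodlVmVUI1VUQzIRIjNGd2aGNHd5uomIqXZUZmZVQjREMhESIzRWZmZ3Q3iJmGZpuGVFZmVVVCIzMREiMzRWZVZnYkZlVmeaqGRGZlVUVDITIREjM0RVVVRFQjNGd4qqhlRFZlVERDIiERIiM0VlREM0MlVmVWipdmQ0ZVVDNDRBEREiNEVmVUMjISM0RFZ4iHUzZVUyIiMhIzIjNFVWVVRCIhEiM0VVVVQzZlQzMyESMzIjRWVVVEMzMiERI0RDREIkZkM0RUMiMzM0VVVURDMzMzMhIjMjMzI0VUNFZmQjMzNFVVVVRUREREQhESIjMzIzRVRFZlQzMzRFVVVWZmVVREQyIREzIyEjNEVVZlQw=="/>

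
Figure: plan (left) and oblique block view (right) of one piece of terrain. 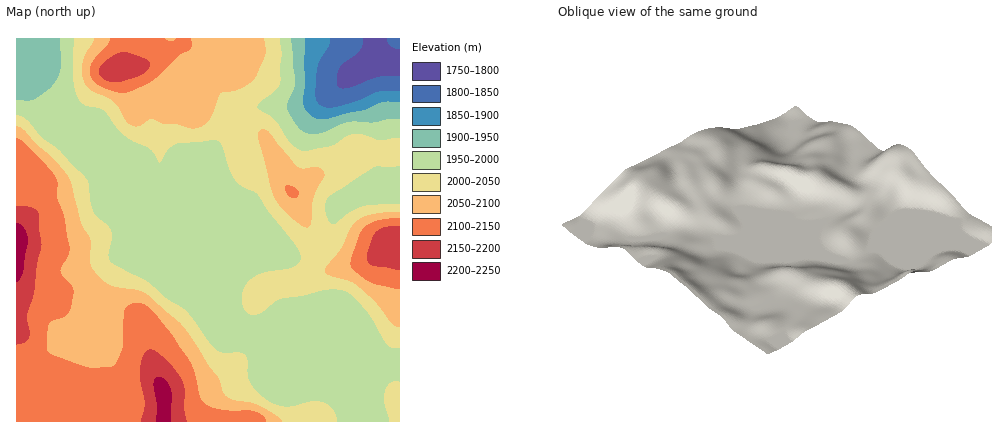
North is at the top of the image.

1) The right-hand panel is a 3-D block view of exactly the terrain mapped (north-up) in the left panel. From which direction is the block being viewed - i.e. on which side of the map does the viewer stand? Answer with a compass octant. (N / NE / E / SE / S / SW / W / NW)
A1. SW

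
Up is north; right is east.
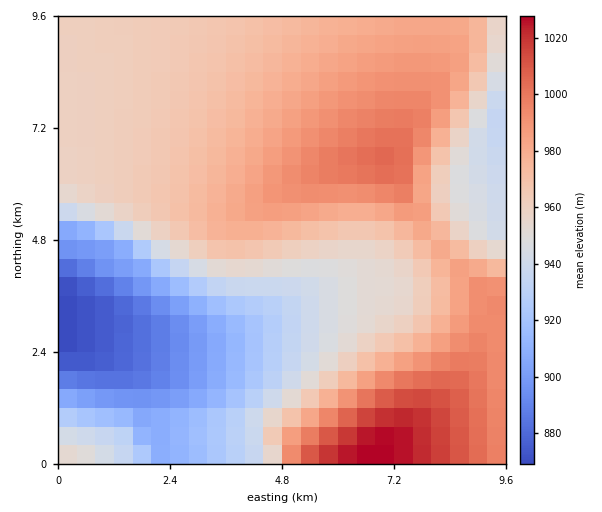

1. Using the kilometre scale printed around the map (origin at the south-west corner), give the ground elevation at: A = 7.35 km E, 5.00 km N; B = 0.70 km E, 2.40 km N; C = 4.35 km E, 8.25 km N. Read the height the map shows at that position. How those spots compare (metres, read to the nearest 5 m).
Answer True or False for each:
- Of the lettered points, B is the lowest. True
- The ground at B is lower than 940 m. True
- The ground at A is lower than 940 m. False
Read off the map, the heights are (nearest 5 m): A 975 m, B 875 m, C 975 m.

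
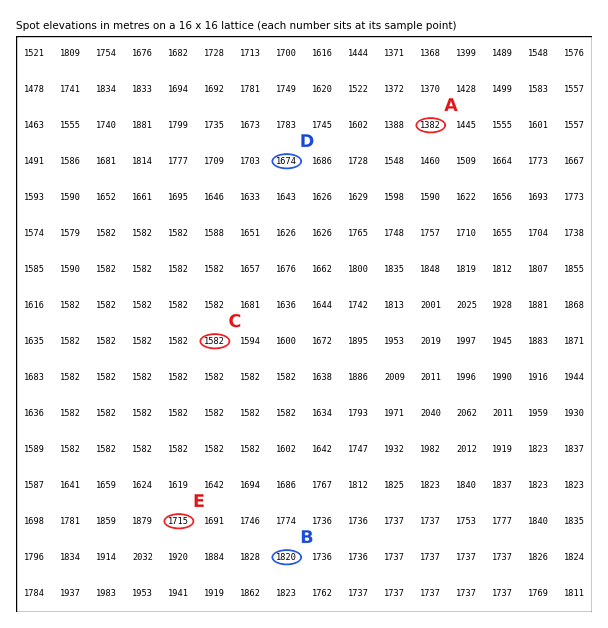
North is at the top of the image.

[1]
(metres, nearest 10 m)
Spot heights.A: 1380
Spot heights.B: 1820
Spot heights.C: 1580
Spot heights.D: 1670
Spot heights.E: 1720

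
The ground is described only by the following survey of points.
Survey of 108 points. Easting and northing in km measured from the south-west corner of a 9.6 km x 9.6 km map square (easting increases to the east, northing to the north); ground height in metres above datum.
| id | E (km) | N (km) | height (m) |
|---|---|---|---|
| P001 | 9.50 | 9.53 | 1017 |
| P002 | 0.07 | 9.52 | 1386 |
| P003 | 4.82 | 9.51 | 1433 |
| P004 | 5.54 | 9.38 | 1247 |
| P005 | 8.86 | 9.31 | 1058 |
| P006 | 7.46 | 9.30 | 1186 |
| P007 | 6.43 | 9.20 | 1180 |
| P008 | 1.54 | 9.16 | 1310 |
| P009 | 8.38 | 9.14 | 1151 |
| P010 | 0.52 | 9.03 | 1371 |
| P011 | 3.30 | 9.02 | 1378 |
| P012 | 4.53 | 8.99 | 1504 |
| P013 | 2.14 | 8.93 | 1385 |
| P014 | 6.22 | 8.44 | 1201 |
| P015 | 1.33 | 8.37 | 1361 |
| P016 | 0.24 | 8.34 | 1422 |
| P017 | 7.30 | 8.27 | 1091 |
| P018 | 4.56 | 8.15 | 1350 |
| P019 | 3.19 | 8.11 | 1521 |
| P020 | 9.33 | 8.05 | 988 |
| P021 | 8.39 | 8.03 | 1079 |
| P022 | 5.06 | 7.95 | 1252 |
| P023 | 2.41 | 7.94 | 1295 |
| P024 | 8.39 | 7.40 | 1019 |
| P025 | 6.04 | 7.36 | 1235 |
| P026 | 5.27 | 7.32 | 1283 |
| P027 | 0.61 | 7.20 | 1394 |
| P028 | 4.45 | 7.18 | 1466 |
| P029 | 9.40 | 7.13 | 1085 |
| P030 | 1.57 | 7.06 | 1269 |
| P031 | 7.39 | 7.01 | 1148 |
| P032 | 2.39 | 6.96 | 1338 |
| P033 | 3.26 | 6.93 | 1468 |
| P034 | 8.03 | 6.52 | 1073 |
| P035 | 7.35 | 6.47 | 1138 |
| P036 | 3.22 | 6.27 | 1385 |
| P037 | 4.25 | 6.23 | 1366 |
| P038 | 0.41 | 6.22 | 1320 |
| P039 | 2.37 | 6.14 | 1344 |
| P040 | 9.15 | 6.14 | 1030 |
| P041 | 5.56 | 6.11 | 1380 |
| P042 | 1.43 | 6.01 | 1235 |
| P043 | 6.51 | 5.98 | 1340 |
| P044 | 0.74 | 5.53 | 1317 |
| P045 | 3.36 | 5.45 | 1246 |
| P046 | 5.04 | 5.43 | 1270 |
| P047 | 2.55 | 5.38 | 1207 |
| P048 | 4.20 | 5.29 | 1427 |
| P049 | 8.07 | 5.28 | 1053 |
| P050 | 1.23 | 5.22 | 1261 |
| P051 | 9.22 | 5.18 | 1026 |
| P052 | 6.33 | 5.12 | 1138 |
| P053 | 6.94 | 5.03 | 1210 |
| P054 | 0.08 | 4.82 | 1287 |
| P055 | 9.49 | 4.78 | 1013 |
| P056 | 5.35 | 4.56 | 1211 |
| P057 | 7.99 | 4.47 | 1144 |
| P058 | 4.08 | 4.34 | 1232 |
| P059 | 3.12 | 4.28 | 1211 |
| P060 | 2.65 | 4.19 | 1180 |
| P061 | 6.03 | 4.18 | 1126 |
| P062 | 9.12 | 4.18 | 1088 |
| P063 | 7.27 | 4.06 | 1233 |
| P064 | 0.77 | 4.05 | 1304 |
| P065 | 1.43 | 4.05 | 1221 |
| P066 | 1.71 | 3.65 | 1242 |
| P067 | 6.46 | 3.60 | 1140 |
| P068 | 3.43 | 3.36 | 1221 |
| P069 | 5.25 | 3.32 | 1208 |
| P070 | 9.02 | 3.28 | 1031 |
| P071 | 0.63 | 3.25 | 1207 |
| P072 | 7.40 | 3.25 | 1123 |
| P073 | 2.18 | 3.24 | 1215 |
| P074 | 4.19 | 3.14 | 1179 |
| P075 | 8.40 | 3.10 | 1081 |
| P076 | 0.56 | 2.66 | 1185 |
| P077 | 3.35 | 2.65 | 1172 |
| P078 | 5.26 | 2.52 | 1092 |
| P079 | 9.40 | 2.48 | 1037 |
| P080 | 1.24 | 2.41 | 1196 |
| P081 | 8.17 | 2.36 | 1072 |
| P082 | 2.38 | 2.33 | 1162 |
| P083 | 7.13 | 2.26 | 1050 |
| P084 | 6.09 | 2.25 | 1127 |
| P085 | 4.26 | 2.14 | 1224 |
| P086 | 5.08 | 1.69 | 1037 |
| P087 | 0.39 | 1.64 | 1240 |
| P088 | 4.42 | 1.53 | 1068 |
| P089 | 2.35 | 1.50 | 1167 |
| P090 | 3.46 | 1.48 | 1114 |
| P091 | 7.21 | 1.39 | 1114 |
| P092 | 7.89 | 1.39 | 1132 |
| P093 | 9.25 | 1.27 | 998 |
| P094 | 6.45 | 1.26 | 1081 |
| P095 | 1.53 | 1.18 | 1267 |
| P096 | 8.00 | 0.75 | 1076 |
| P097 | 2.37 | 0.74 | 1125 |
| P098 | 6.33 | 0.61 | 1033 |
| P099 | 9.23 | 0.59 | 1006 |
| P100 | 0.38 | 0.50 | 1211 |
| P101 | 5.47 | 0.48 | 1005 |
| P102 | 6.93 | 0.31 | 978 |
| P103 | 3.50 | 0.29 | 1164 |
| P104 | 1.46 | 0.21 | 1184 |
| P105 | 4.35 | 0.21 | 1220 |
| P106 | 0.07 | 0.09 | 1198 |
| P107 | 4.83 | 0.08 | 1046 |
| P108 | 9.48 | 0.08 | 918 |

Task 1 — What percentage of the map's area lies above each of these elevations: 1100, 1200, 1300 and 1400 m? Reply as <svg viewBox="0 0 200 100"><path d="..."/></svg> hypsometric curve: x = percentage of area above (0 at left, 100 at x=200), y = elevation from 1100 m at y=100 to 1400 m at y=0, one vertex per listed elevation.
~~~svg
<svg viewBox="0 0 200 100"><path d="M152 100l-56-33-46-34-35-33"/></svg>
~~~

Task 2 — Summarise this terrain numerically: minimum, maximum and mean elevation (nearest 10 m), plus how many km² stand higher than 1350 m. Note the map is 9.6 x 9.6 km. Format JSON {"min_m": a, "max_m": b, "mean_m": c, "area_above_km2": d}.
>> {"min_m": 910, "max_m": 1560, "mean_m": 1200, "area_above_km2": 13.2}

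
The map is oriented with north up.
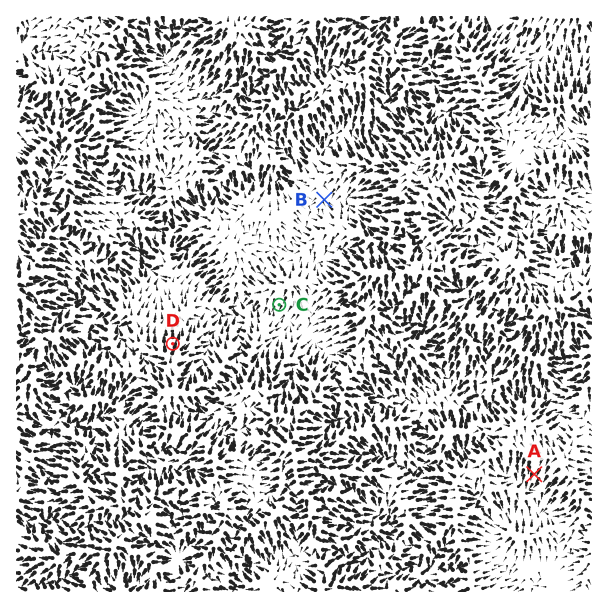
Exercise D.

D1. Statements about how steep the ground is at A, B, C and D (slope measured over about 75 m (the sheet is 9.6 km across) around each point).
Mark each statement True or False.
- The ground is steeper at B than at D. False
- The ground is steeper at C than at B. True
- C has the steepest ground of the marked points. False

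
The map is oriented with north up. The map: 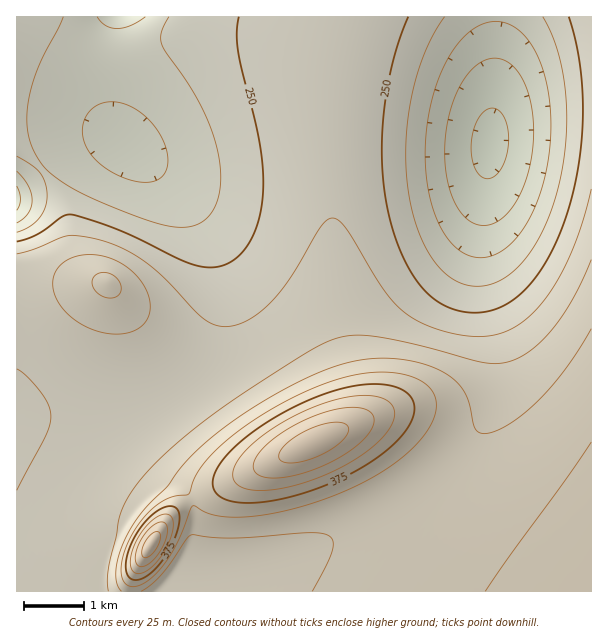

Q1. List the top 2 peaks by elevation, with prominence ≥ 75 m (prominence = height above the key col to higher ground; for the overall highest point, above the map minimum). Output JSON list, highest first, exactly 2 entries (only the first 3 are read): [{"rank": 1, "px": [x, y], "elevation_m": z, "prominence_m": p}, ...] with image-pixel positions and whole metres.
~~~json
[{"rank": 1, "px": [150, 545], "elevation_m": 465, "prominence_m": 321}, {"rank": 2, "px": [314, 443], "elevation_m": 464, "prominence_m": 113}]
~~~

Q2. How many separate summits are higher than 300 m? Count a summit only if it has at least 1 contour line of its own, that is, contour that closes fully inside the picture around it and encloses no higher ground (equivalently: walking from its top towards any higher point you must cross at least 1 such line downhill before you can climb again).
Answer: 3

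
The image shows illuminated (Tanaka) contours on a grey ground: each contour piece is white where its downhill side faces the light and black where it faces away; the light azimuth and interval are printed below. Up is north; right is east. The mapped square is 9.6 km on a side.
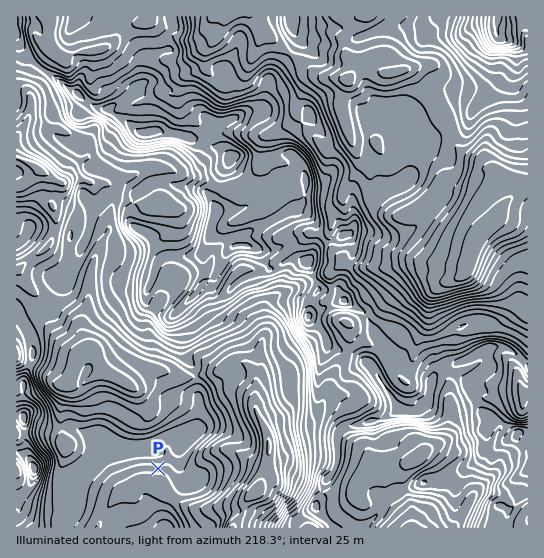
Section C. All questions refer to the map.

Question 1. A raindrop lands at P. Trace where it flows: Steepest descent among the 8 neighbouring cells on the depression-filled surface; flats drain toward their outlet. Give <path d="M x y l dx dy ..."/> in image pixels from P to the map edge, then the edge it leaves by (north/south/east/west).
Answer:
<path d="M158 469l0 17 3 0 17 17 3 2 2 0 6 2 48 0 2-1 3 3 1 4-6 6-4 8"/>
exit: south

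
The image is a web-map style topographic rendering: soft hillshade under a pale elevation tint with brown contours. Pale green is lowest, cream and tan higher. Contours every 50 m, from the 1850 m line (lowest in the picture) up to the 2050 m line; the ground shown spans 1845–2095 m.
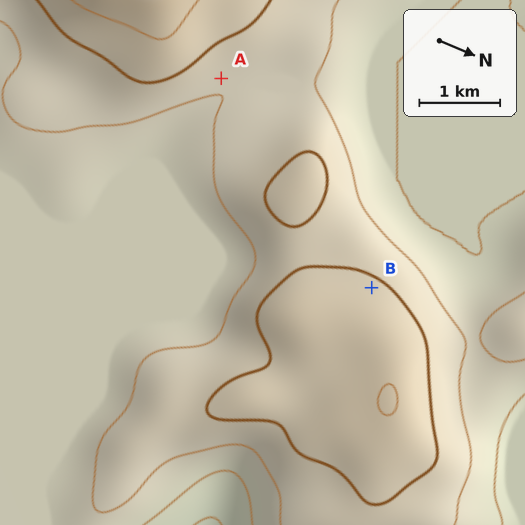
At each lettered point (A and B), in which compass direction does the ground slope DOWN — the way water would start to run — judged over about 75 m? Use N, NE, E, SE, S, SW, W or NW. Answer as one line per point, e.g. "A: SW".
A: NE
B: W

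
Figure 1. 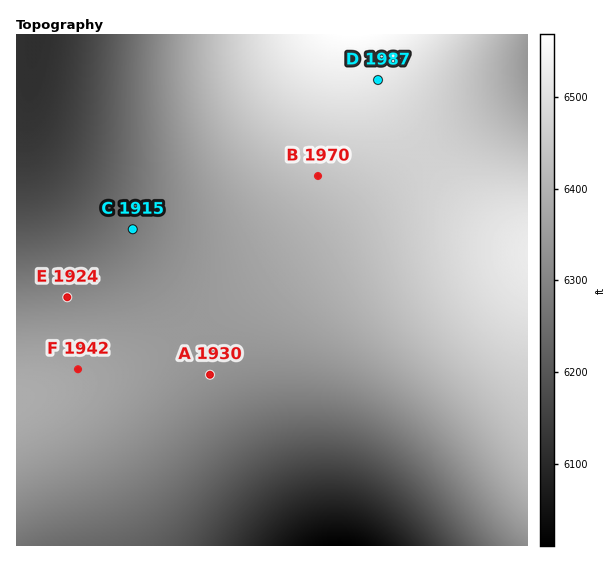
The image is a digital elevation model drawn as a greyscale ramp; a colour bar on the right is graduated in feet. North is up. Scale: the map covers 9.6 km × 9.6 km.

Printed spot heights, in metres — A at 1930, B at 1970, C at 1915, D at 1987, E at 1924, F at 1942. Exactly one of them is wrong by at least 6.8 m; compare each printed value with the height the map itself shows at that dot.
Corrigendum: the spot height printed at B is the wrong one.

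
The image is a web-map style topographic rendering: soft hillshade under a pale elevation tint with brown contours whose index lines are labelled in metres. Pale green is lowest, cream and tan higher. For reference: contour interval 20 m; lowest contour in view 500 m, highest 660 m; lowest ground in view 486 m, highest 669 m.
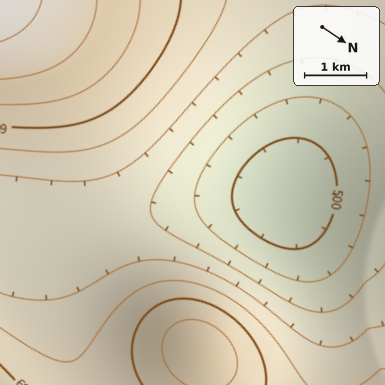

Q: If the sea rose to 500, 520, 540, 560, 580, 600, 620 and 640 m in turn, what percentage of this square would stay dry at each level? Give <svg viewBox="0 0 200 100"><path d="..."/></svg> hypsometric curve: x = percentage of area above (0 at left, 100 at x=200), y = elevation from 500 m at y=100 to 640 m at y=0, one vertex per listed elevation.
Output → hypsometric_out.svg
<svg viewBox="0 0 200 100"><path d="M187 100l-21-14-24-15-41-14-36-14-25-14-17-15-14-14"/></svg>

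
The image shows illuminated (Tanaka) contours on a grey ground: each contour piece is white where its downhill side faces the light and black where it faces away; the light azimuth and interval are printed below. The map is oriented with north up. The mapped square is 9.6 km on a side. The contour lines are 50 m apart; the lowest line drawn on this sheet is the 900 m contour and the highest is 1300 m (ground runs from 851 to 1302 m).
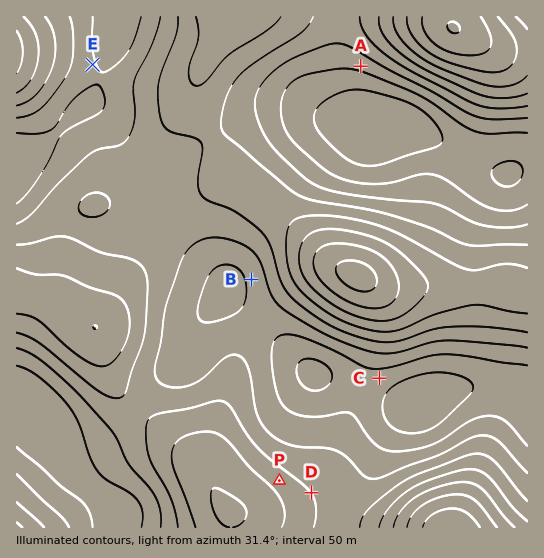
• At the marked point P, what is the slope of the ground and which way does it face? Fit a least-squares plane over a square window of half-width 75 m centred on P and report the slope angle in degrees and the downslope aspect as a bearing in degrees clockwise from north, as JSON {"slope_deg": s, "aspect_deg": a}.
{"slope_deg": 7, "aspect_deg": 43}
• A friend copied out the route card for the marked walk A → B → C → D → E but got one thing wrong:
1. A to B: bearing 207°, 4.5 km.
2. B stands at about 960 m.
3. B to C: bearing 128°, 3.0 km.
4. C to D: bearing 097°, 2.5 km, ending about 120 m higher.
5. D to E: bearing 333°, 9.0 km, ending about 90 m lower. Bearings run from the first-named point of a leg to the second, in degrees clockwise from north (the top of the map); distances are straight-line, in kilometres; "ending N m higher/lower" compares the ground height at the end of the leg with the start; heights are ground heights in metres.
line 4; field bearing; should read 211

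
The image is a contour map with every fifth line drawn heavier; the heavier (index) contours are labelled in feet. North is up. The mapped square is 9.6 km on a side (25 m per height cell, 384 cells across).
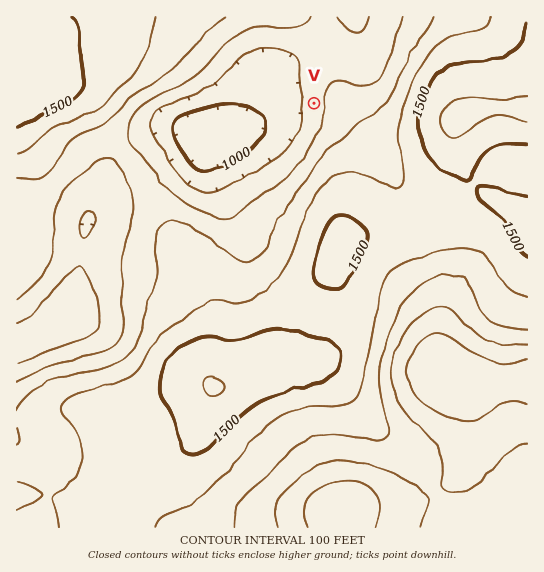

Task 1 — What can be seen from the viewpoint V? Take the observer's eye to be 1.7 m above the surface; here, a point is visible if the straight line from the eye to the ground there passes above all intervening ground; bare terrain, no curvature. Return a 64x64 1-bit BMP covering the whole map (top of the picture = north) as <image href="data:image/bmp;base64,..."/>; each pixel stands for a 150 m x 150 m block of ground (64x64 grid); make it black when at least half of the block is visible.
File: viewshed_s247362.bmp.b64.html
<image width="64" height="64" href="data:image/bmp;base64,Qk0+AgAAAAAAAD4AAAAoAAAAQAAAAEAAAAABAAEAAAAAAAACAAATCwAAEwsAAAIAAAAAAAAA////AAAAAAAAAAAAAAAAAAAAAAAAAAAAAAAAAAAAAAAAAAAAAAAAAAAAAAAAAAAAAAAAAAAAAAAAAAAAAAAAAAAAAAAAAAAAAAAAAAAAAAAAAAAAAAAAAAAAAAAAAAAAAAAAAAAAAAAAAAAAAAAAAAAAAAAAAAAAAAAAAAAAAAAAAAAAAAAAAAAAAAAAAAAAAAAAAAAAAAAAAAAAAAAAAAAAAPAAAAAAAAAD/AAAAAAAAA/+AAAAAAAAH/4AAAAAAAAf/gAAAAAAAA/+AAAAAAAAB/wAAAAAAAAD/AAAAAAAAAH8AAAAAAAAAPwAAAAAAAAA+AAAAAAAAAD4AAAAAAAAAPgAAAAAAAAA8AAAAAAAAAHwAAAAAAAAA/AAAAAAAAAH8AAAAAAgAA/wAAAAACAAH/AAAAAAAAAf8AAAAAAAAD//wAAAAAAAP//4AAAAEAB///wAAAAYAH///gAAABwA////AAAAHgD///+AAAA/Af///4AAAH+D////gAAAf+f///+AAAD//////4AAAP//////AAAA//////8AAAB//////gAAAD/////+AAAAH/////4AAAAP/////AAAAAP////4AAAAAP////gAAAAAH///+AAAAAAP///4AAAAAAf///gAAAAAB////AAAAAAH///8AAAAAAf///wAAAAAA/P//AAAAA=="/>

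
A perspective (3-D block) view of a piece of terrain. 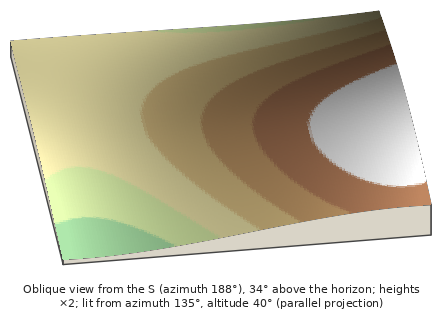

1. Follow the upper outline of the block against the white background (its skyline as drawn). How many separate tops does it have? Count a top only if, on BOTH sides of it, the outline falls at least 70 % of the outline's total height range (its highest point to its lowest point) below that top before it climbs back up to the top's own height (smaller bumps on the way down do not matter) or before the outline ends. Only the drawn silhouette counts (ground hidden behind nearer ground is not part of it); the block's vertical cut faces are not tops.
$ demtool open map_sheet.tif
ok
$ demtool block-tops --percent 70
0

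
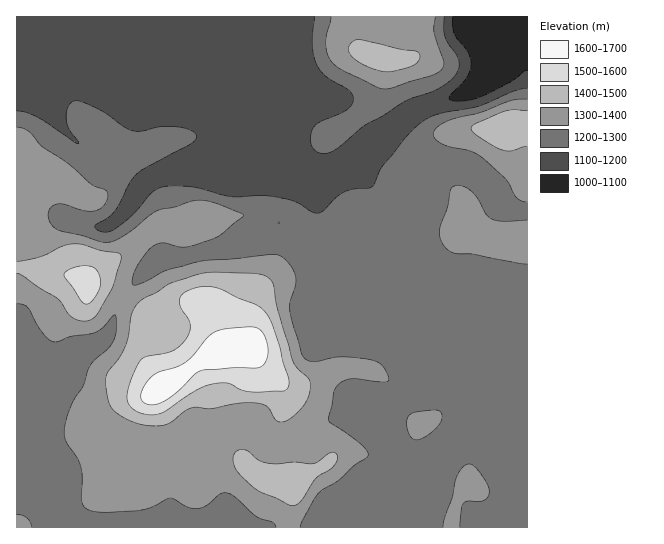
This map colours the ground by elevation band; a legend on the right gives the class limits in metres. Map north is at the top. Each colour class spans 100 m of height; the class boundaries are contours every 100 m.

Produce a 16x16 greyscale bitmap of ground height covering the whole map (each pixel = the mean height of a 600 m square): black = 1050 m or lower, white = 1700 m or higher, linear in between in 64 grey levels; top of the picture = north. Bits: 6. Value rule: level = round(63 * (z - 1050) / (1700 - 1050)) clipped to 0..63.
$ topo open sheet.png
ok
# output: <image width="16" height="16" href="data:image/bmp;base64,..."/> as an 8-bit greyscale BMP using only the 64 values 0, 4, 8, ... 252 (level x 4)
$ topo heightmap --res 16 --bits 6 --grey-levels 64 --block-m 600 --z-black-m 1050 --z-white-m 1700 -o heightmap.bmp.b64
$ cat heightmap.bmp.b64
<image width="16" height="16" href="data:image/bmp;base64,Qk02BQAAAAAAADYEAAAoAAAAEAAAABAAAAABAAgAAAAAAAABAAATCwAAEwsAAAABAAAAAAAAAAAAAAEBAQACAgIAAwMDAAQEBAAFBQUABgYGAAcHBwAICAgACQkJAAoKCgALCwsADAwMAA0NDQAODg4ADw8PABAQEAAREREAEhISABMTEwAUFBQAFRUVABYWFgAXFxcAGBgYABkZGQAaGhoAGxsbABwcHAAdHR0AHh4eAB8fHwAgICAAISEhACIiIgAjIyMAJCQkACUlJQAmJiYAJycnACgoKAApKSkAKioqACsrKwAsLCwALS0tAC4uLgAvLy8AMDAwADExMQAyMjIAMzMzADQ0NAA1NTUANjY2ADc3NwA4ODgAOTk5ADo6OgA7OzsAPDw8AD09PQA+Pj4APz8/AEBAQABBQUEAQkJCAENDQwBEREQARUVFAEZGRgBHR0cASEhIAElJSQBKSkoAS0tLAExMTABNTU0ATk5OAE9PTwBQUFAAUVFRAFJSUgBTU1MAVFRUAFVVVQBWVlYAV1dXAFhYWABZWVkAWlpaAFtbWwBcXFwAXV1dAF5eXgBfX18AYGBgAGFhYQBiYmIAY2NjAGRkZABlZWUAZmZmAGdnZwBoaGgAaWlpAGpqagBra2sAbGxsAG1tbQBubm4Ab29vAHBwcABxcXEAcnJyAHNzcwB0dHQAdXV1AHZ2dgB3d3cAeHh4AHl5eQB6enoAe3t7AHx8fAB9fX0Afn5+AH9/fwCAgIAAgYGBAIKCggCDg4MAhISEAIWFhQCGhoYAh4eHAIiIiACJiYkAioqKAIuLiwCMjIwAjY2NAI6OjgCPj48AkJCQAJGRkQCSkpIAk5OTAJSUlACVlZUAlpaWAJeXlwCYmJgAmZmZAJqamgCbm5sAnJycAJ2dnQCenp4An5+fAKCgoAChoaEAoqKiAKOjowCkpKQApaWlAKampgCnp6cAqKioAKmpqQCqqqoAq6urAKysrACtra0Arq6uAK+vrwCwsLAAsbGxALKysgCzs7MAtLS0ALW1tQC2trYAt7e3ALi4uAC5ubkAurq6ALu7uwC8vLwAvb29AL6+vgC/v78AwMDAAMHBwQDCwsIAw8PDAMTExADFxcUAxsbGAMfHxwDIyMgAycnJAMrKygDLy8sAzMzMAM3NzQDOzs4Az8/PANDQ0ADR0dEA0tLSANPT0wDU1NQA1dXVANbW1gDX19cA2NjYANnZ2QDa2toA29vbANzc3ADd3d0A3t7eAN/f3wDg4OAA4eHhAOLi4gDj4+MA5OTkAOXl5QDm5uYA5+fnAOjo6ADp6ekA6urqAOvr6wDs7OwA7e3tAO7u7gDv7+8A8PDwAPHx8QDy8vIA8/PzAPT09AD19fUA9vb2APf39wD4+PgA+fn5APr6+gD7+/sA/Pz8AP39/QD+/v4A////AFxYYGBcXFhkeFBEQERcXEhYWGxwZGRwkKB8VEhEVGBIWFxwZGRkcHxwdGxcWEhMRFhggJSkgHR0iGhcXGBUSEhYWHSs4MSwvKh4YGBUTExMWFxglLDM7OSQWFhUTExMTGB8eICgtMjEdExMTExMTEyAoKxwgKSonGxQTExMTExMhJiUeGBkZGhgVFBQUFhgbHBcSExseGhgWEhURExkaGhscGQ8QEg4MCwkPDxEYFxgaFxISDgoHBgYKBwwSFhkeFQ8RDw4NCAYHDw8JDxkhJwoMDAkHBgYGCAsQFQ8JCRMLCQcGBgYGBgoRHiIfEwQEBwYGBgYGBgkKEyAeHQ0EBA="/>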